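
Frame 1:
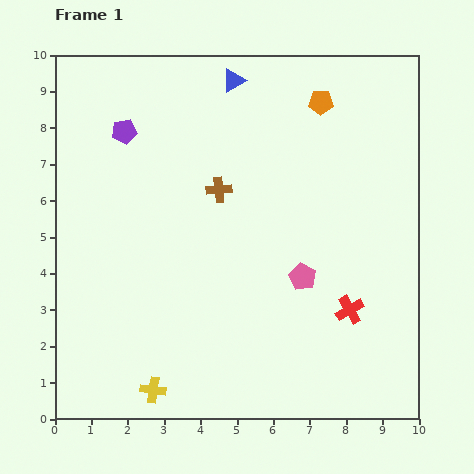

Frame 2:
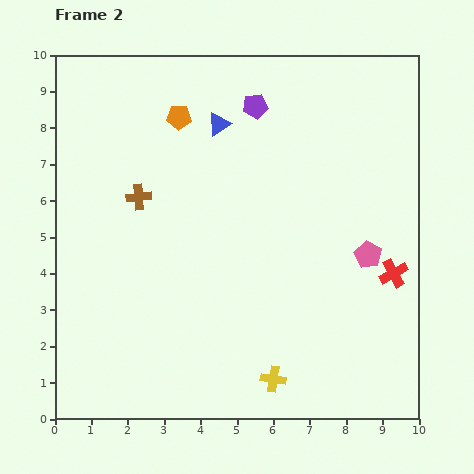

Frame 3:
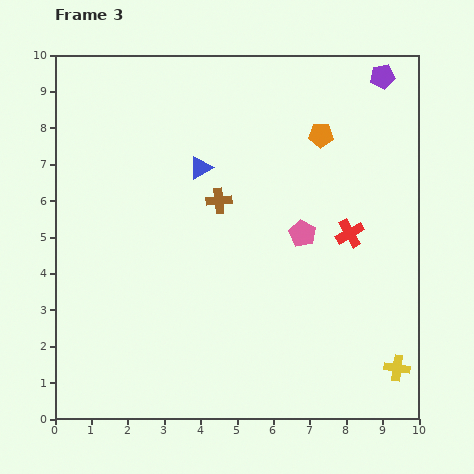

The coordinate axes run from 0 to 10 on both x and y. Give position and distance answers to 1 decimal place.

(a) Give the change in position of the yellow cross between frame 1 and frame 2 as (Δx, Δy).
(3.3, 0.3)

The yellow cross was at (2.7, 0.8) in frame 1 and (6.0, 1.1) in frame 2.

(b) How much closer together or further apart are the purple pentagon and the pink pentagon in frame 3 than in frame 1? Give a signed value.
-1.5

Distance in frame 1: 6.3. Distance in frame 3: 4.8.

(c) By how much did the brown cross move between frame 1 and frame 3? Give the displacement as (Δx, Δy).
(0.0, -0.3)

The brown cross was at (4.5, 6.3) in frame 1 and (4.5, 6.0) in frame 3.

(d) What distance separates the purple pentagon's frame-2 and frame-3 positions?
3.6

The purple pentagon moved from (5.5, 8.6) to (9.0, 9.4), a distance of √(3.5² + 0.8²) ≈ 3.6.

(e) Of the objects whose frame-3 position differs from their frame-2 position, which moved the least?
the blue triangle

(moved 1.3)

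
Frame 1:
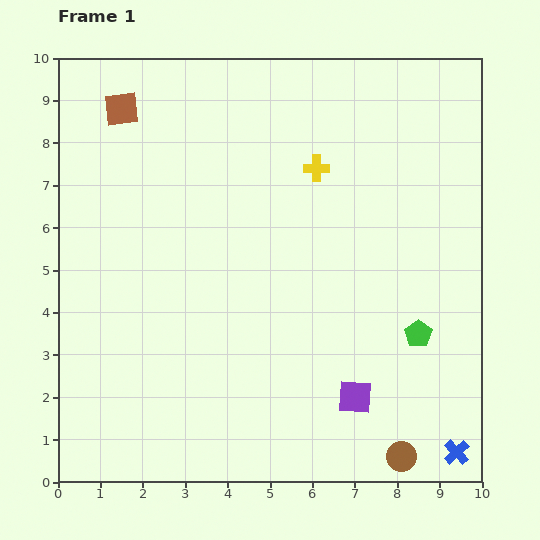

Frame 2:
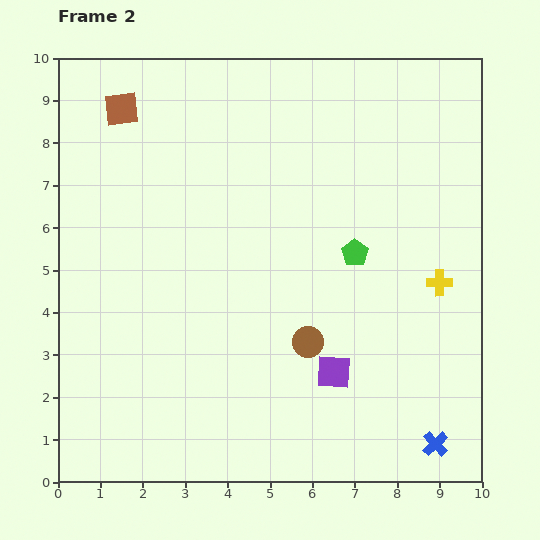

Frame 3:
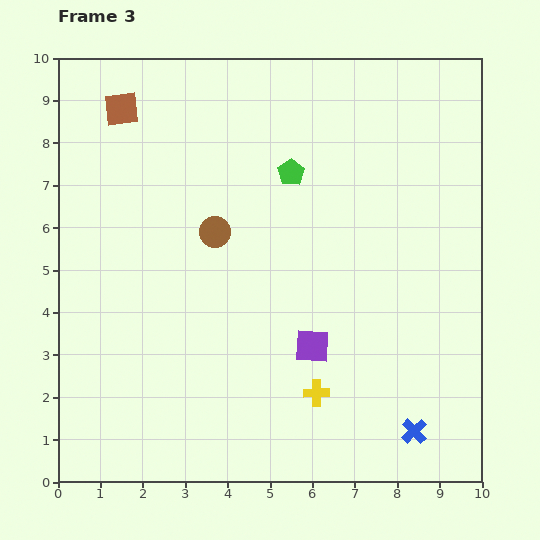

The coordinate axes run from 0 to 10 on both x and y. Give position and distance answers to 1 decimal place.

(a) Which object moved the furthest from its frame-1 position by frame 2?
the yellow cross

(moved 4.0; next 3.5)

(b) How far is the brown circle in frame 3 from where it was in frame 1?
6.9

The brown circle moved from (8.1, 0.6) to (3.7, 5.9), a distance of √(4.4² + 5.3²) ≈ 6.9.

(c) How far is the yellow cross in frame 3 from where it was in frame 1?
5.3

The yellow cross moved from (6.1, 7.4) to (6.1, 2.1), a distance of √(0.0² + 5.3²) ≈ 5.3.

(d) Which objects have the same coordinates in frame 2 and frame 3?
the brown square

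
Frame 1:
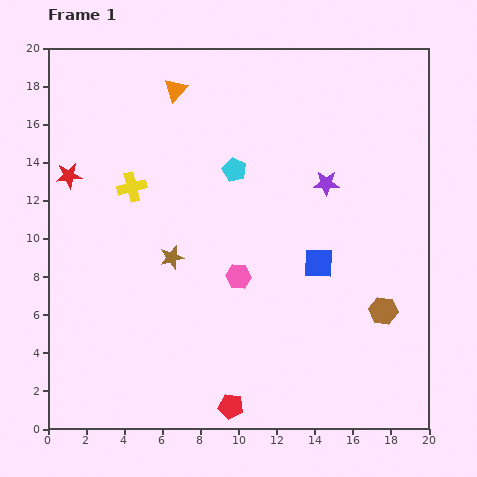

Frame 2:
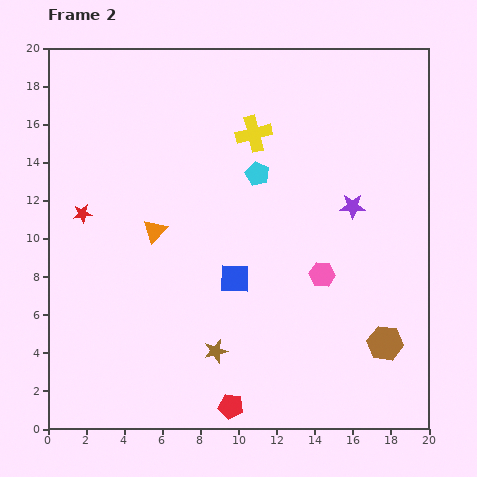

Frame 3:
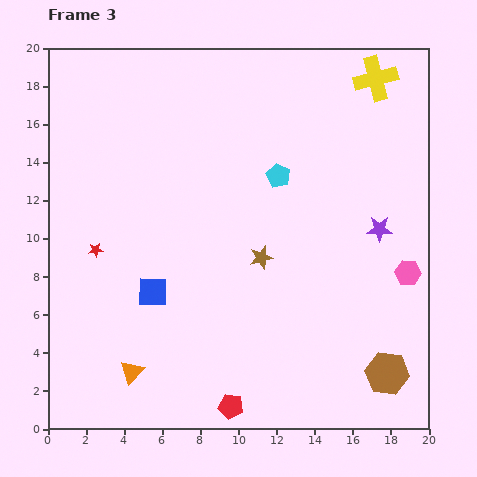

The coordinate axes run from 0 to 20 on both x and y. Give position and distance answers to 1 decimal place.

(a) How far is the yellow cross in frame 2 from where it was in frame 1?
7.0

The yellow cross moved from (4.4, 12.7) to (10.8, 15.5), a distance of √(6.4² + 2.8²) ≈ 7.0.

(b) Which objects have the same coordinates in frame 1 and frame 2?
the red pentagon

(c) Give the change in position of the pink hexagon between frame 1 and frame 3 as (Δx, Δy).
(8.9, 0.2)

The pink hexagon was at (10.0, 8.0) in frame 1 and (18.9, 8.2) in frame 3.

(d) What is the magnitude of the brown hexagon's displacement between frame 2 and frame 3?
1.6

The brown hexagon moved from (17.7, 4.5) to (17.8, 2.9), a distance of √(0.1² + 1.6²) ≈ 1.6.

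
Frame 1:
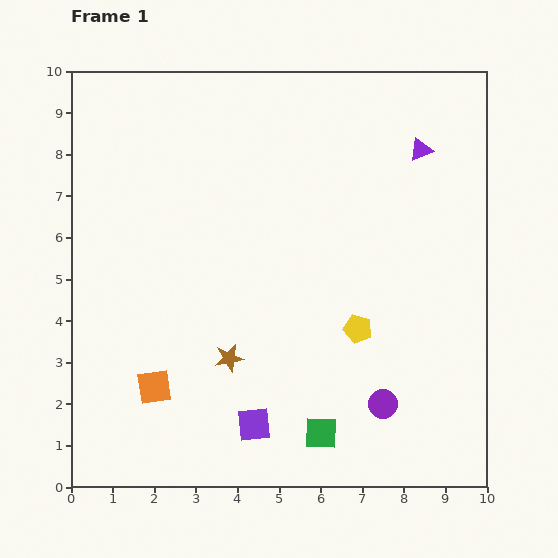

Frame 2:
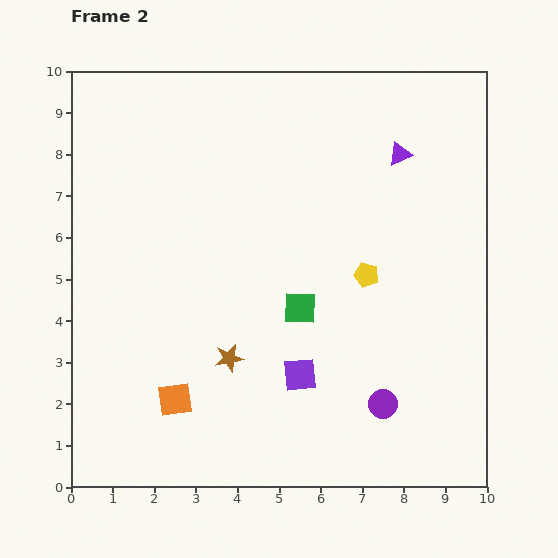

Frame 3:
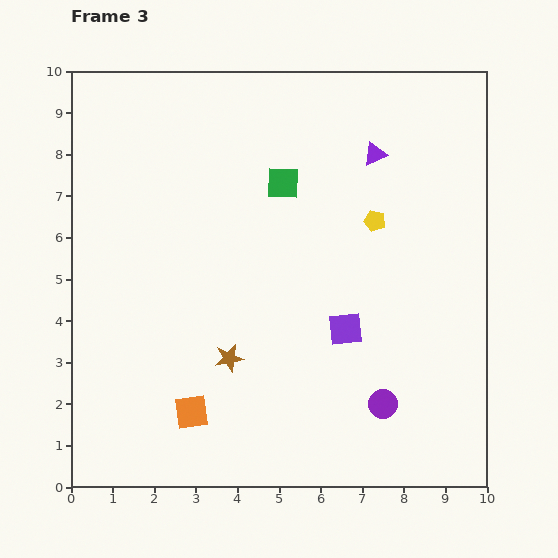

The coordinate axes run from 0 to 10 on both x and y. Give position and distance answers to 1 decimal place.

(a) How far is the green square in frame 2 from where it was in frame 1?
3.0

The green square moved from (6.0, 1.3) to (5.5, 4.3), a distance of √(0.5² + 3.0²) ≈ 3.0.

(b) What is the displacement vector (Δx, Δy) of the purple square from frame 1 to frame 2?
(1.1, 1.2)

The purple square was at (4.4, 1.5) in frame 1 and (5.5, 2.7) in frame 2.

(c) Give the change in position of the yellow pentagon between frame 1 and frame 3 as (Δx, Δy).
(0.4, 2.6)

The yellow pentagon was at (6.9, 3.8) in frame 1 and (7.3, 6.4) in frame 3.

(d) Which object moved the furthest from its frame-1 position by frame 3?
the green square

(moved 6.1; next 3.2)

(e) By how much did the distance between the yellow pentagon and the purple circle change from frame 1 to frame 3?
+2.5

Distance in frame 1: 1.9. Distance in frame 3: 4.4.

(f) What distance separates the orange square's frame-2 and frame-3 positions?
0.5

The orange square moved from (2.5, 2.1) to (2.9, 1.8), a distance of √(0.4² + 0.3²) ≈ 0.5.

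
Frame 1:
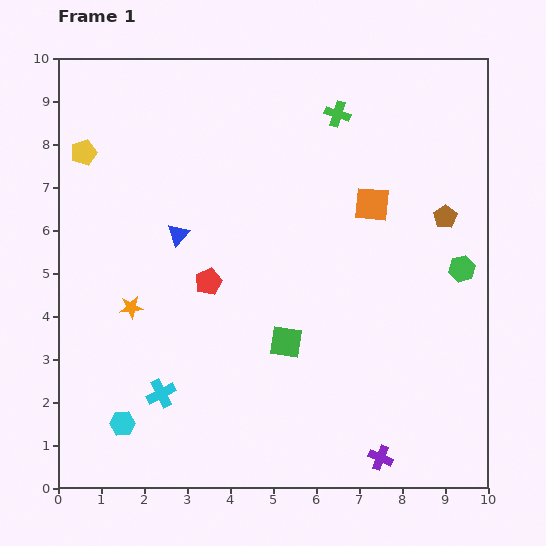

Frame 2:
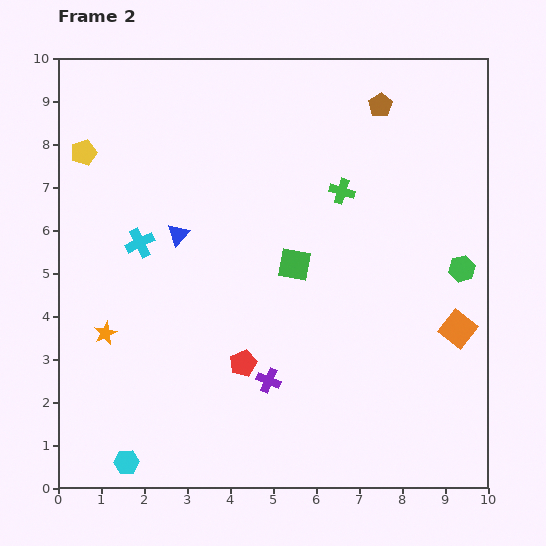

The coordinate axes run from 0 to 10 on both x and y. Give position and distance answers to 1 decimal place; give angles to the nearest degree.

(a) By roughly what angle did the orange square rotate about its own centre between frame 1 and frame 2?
34° clockwise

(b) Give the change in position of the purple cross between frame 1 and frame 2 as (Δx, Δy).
(-2.6, 1.8)

The purple cross was at (7.5, 0.7) in frame 1 and (4.9, 2.5) in frame 2.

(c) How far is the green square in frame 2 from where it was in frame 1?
1.8

The green square moved from (5.3, 3.4) to (5.5, 5.2), a distance of √(0.2² + 1.8²) ≈ 1.8.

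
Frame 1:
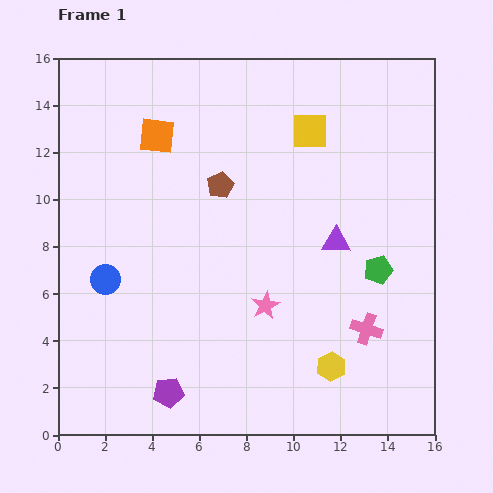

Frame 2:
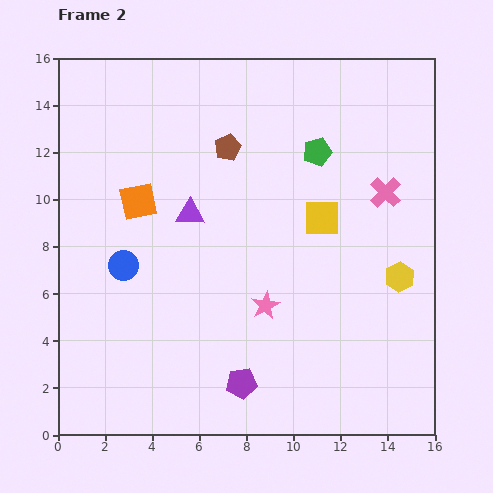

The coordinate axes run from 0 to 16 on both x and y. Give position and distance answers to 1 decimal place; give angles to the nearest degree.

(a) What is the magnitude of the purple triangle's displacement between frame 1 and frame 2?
6.3

The purple triangle moved from (11.8, 8.2) to (5.6, 9.4), a distance of √(6.2² + 1.2²) ≈ 6.3.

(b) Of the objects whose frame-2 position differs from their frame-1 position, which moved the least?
the blue circle

(moved 1.0)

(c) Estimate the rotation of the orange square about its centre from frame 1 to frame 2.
17° counter-clockwise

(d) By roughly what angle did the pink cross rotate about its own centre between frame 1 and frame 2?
27° clockwise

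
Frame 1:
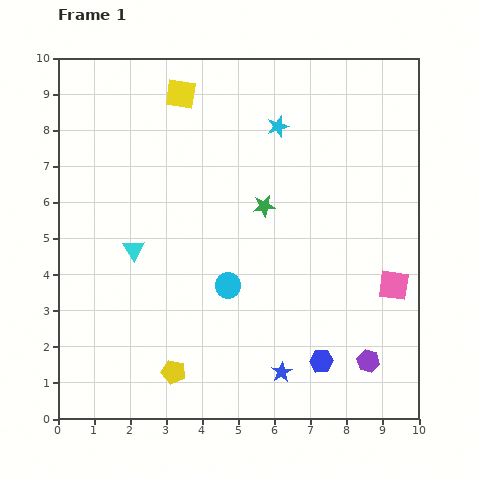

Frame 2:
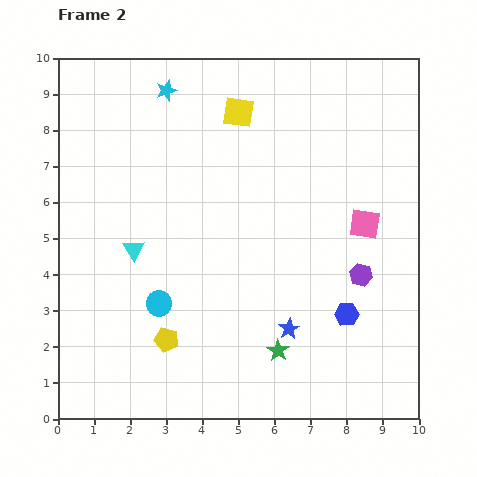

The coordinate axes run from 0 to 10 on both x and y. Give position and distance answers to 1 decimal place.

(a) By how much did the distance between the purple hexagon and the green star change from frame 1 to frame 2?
-2.1

Distance in frame 1: 5.2. Distance in frame 2: 3.1.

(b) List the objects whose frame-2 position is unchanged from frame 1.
the cyan triangle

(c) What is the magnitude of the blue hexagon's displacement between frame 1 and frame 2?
1.5

The blue hexagon moved from (7.3, 1.6) to (8.0, 2.9), a distance of √(0.7² + 1.3²) ≈ 1.5.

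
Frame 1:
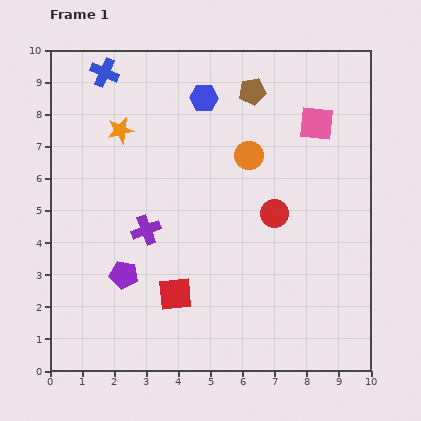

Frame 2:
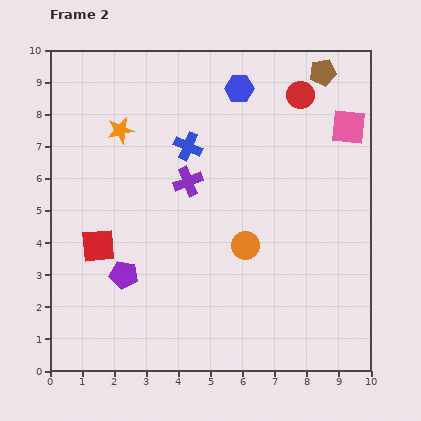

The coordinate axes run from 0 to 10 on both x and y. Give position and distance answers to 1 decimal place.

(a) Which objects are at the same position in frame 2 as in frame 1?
the orange star, the purple pentagon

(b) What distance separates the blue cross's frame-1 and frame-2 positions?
3.5

The blue cross moved from (1.7, 9.3) to (4.3, 7.0), a distance of √(2.6² + 2.3²) ≈ 3.5.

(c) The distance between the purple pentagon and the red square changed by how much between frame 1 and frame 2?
-0.5

Distance in frame 1: 1.7. Distance in frame 2: 1.2.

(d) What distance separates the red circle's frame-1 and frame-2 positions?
3.8

The red circle moved from (7.0, 4.9) to (7.8, 8.6), a distance of √(0.8² + 3.7²) ≈ 3.8.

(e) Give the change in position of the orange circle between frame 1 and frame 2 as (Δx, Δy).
(-0.1, -2.8)

The orange circle was at (6.2, 6.7) in frame 1 and (6.1, 3.9) in frame 2.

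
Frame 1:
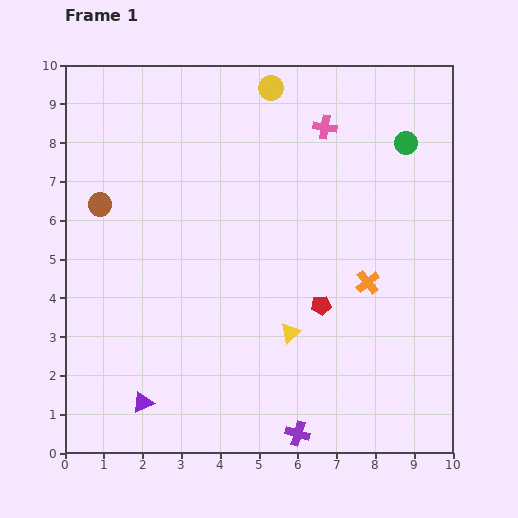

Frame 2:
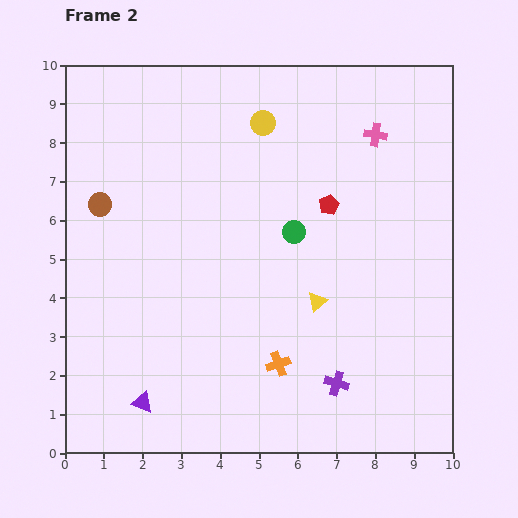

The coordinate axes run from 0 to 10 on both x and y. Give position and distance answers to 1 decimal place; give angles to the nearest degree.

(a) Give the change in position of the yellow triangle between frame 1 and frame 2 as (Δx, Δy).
(0.7, 0.8)

The yellow triangle was at (5.8, 3.1) in frame 1 and (6.5, 3.9) in frame 2.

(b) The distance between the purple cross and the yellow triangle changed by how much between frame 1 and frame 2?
-0.4

Distance in frame 1: 2.6. Distance in frame 2: 2.2.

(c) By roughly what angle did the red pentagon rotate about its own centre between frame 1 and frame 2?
20° counter-clockwise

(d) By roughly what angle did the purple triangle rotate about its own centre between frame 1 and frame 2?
45° clockwise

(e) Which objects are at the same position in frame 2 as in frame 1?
the brown circle, the purple triangle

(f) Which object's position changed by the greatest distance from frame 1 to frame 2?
the green circle

(moved 3.7; next 3.1)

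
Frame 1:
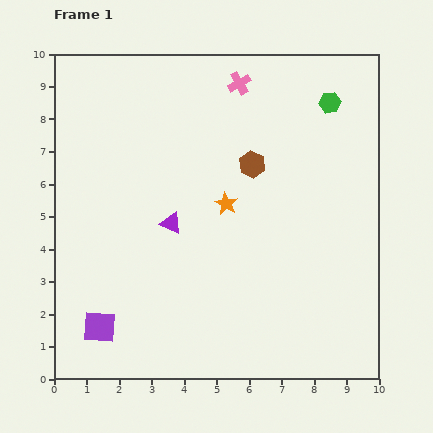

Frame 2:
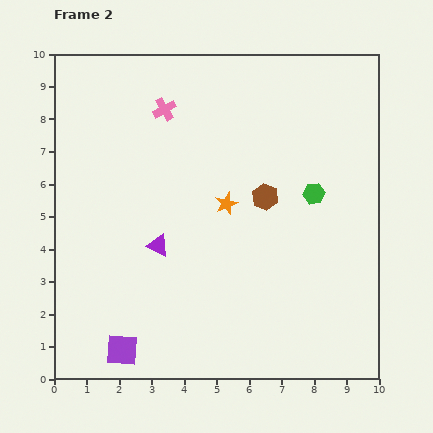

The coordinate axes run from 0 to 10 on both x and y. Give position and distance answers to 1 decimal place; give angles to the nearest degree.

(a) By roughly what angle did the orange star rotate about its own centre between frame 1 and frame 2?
20° clockwise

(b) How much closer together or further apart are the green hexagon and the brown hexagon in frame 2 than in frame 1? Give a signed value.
-1.6

Distance in frame 1: 3.1. Distance in frame 2: 1.5.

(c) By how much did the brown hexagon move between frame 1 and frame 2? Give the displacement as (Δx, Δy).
(0.4, -1.0)

The brown hexagon was at (6.1, 6.6) in frame 1 and (6.5, 5.6) in frame 2.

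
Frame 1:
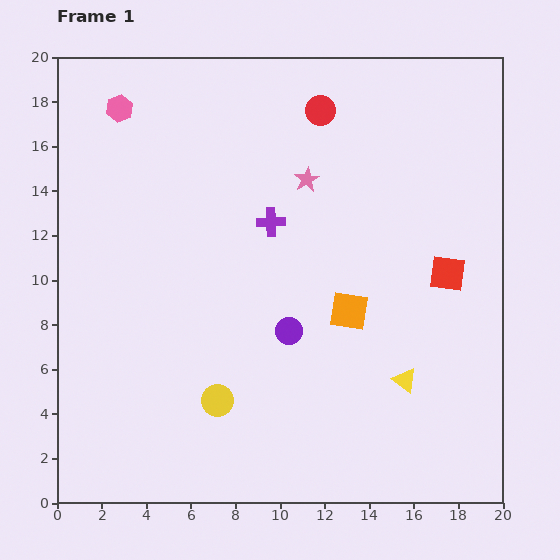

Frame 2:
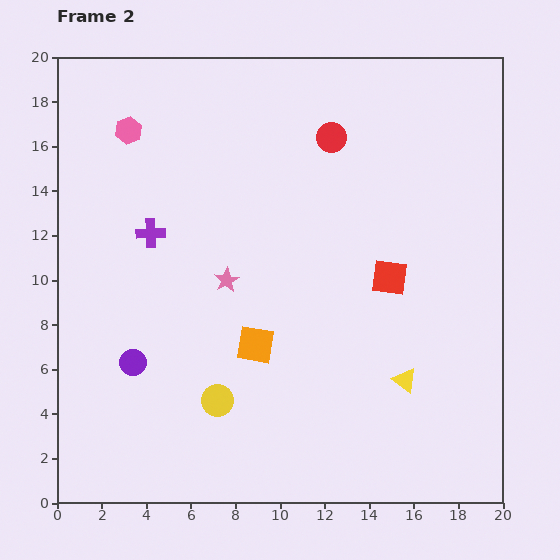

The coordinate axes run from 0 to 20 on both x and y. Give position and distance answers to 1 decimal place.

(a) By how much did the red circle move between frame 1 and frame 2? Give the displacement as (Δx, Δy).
(0.5, -1.2)

The red circle was at (11.8, 17.6) in frame 1 and (12.3, 16.4) in frame 2.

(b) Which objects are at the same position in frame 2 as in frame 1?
the yellow circle, the yellow triangle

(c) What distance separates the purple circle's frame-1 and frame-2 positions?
7.1

The purple circle moved from (10.4, 7.7) to (3.4, 6.3), a distance of √(7.0² + 1.4²) ≈ 7.1.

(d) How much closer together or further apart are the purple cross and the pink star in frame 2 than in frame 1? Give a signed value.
+1.5

Distance in frame 1: 2.5. Distance in frame 2: 4.0.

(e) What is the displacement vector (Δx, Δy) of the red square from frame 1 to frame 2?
(-2.6, -0.2)

The red square was at (17.5, 10.3) in frame 1 and (14.9, 10.1) in frame 2.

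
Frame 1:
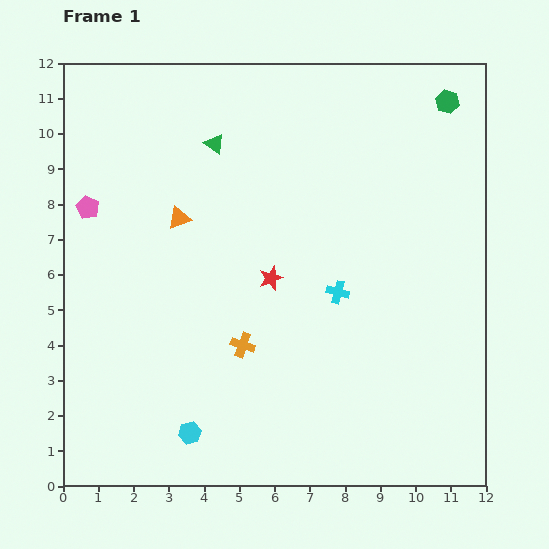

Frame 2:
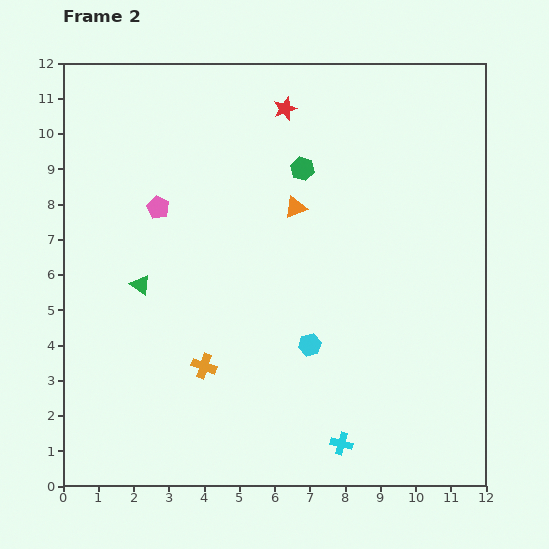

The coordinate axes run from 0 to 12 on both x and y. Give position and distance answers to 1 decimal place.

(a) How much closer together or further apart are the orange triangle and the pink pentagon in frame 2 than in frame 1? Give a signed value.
+1.3

Distance in frame 1: 2.6. Distance in frame 2: 3.9.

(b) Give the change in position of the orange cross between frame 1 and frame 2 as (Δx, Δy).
(-1.1, -0.6)

The orange cross was at (5.1, 4.0) in frame 1 and (4.0, 3.4) in frame 2.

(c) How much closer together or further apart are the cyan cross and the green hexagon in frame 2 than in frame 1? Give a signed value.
+1.7

Distance in frame 1: 6.2. Distance in frame 2: 7.9.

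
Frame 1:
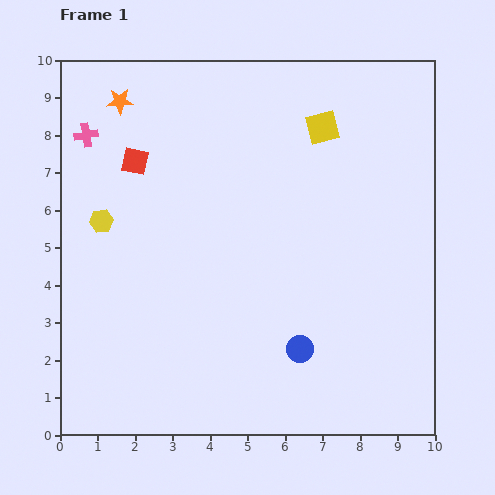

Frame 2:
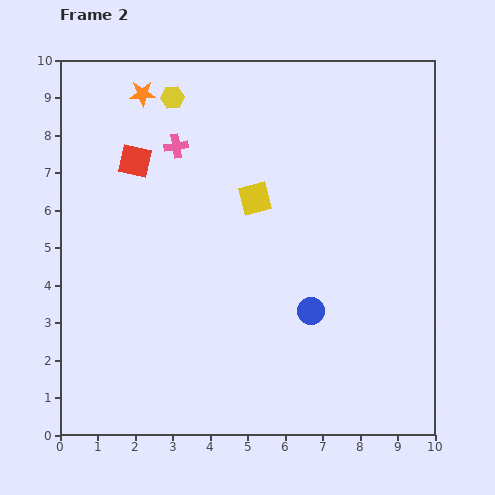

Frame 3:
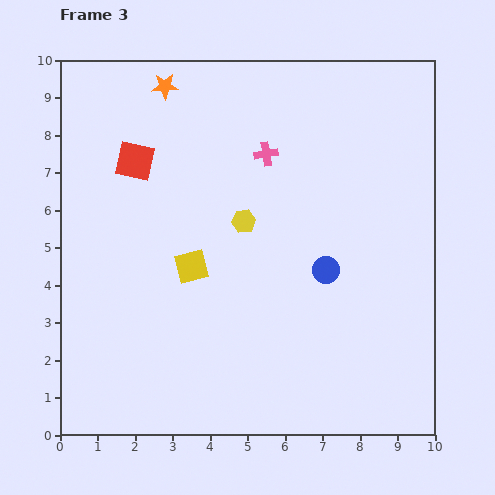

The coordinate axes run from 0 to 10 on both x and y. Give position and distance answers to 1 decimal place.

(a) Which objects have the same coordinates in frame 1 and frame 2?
the red square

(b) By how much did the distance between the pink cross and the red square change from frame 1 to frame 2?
-0.3

Distance in frame 1: 1.5. Distance in frame 2: 1.2.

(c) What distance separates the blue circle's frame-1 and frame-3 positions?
2.2

The blue circle moved from (6.4, 2.3) to (7.1, 4.4), a distance of √(0.7² + 2.1²) ≈ 2.2.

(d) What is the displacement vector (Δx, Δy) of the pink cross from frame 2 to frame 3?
(2.4, -0.2)

The pink cross was at (3.1, 7.7) in frame 2 and (5.5, 7.5) in frame 3.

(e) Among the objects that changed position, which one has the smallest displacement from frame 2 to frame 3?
the orange star

(moved 0.6)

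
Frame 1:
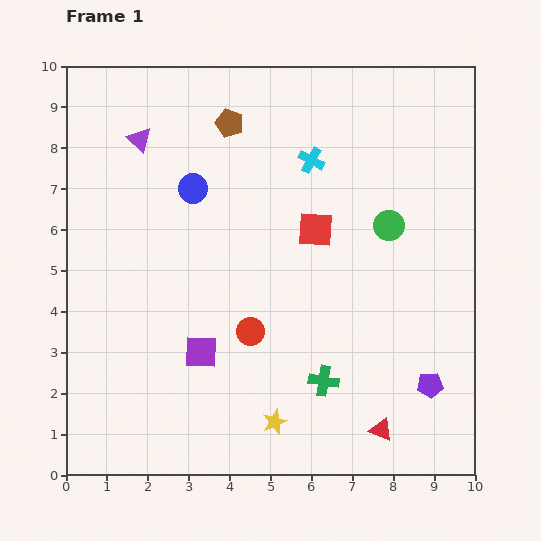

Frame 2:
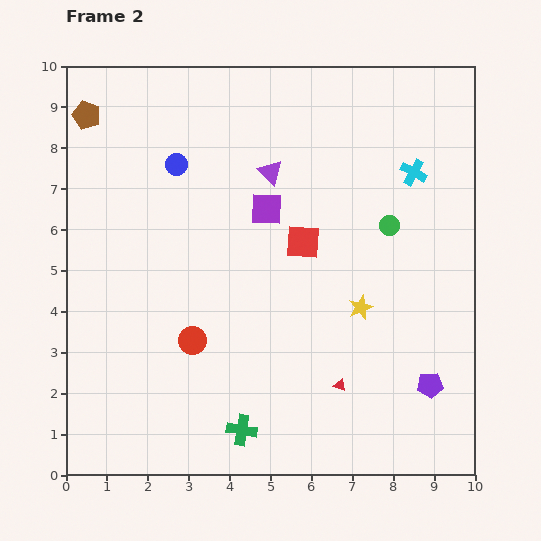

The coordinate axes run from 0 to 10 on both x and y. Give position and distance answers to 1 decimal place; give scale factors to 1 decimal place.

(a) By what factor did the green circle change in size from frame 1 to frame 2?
0.7×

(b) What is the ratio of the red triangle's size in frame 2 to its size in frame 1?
0.6×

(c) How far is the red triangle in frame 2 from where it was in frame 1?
1.5

The red triangle moved from (7.7, 1.1) to (6.7, 2.2), a distance of √(1.0² + 1.1²) ≈ 1.5.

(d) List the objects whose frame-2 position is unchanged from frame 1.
the purple pentagon, the green circle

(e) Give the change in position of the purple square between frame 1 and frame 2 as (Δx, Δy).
(1.6, 3.5)

The purple square was at (3.3, 3.0) in frame 1 and (4.9, 6.5) in frame 2.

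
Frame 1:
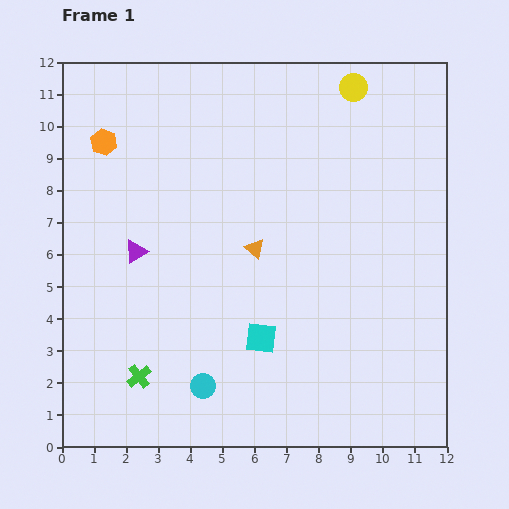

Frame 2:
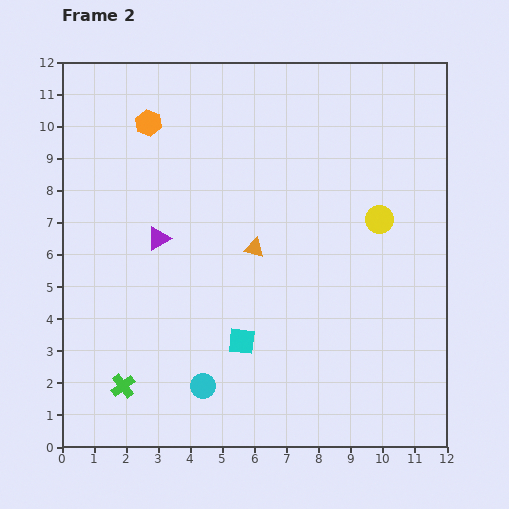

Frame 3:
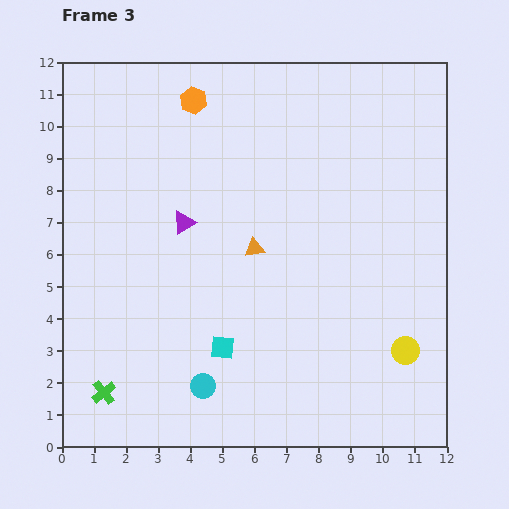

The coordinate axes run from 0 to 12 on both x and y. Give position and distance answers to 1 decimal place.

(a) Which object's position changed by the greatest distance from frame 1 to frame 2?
the yellow circle

(moved 4.2; next 1.5)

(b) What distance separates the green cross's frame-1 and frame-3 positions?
1.2

The green cross moved from (2.4, 2.2) to (1.3, 1.7), a distance of √(1.1² + 0.5²) ≈ 1.2.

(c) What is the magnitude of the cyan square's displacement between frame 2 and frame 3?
0.6

The cyan square moved from (5.6, 3.3) to (5.0, 3.1), a distance of √(0.6² + 0.2²) ≈ 0.6.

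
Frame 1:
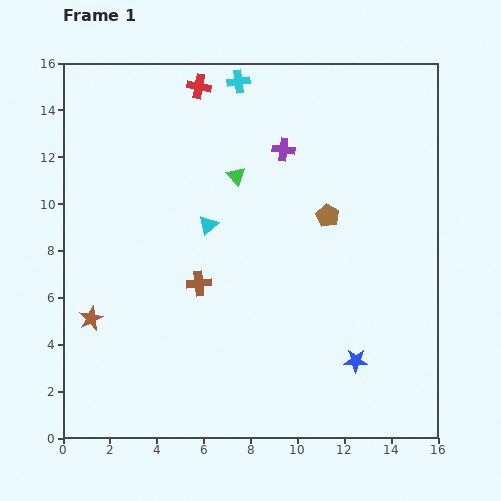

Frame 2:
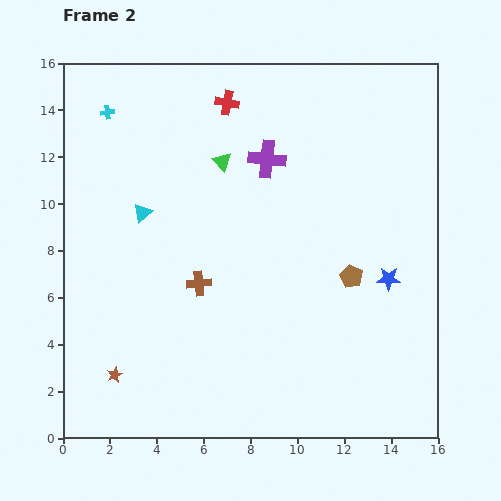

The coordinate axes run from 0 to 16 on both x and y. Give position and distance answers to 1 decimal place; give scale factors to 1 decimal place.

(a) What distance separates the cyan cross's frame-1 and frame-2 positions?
5.7

The cyan cross moved from (7.5, 15.2) to (1.9, 13.9), a distance of √(5.6² + 1.3²) ≈ 5.7.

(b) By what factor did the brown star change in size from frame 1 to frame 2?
0.6×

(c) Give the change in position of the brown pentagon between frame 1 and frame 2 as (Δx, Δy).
(1.0, -2.6)

The brown pentagon was at (11.3, 9.5) in frame 1 and (12.3, 6.9) in frame 2.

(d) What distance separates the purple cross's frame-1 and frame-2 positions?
0.8

The purple cross moved from (9.4, 12.3) to (8.7, 11.9), a distance of √(0.7² + 0.4²) ≈ 0.8.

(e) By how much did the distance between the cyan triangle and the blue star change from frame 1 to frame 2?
+2.3

Distance in frame 1: 8.6. Distance in frame 2: 10.9.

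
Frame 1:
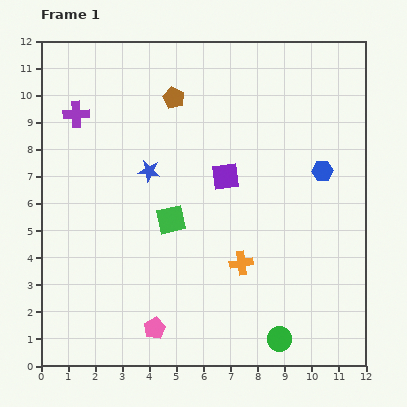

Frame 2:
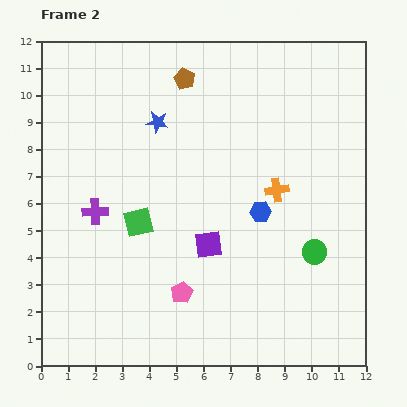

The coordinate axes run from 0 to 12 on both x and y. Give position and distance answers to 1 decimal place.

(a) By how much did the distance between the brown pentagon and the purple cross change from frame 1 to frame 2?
+2.3

Distance in frame 1: 3.6. Distance in frame 2: 5.9.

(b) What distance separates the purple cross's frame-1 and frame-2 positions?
3.7

The purple cross moved from (1.3, 9.3) to (2.0, 5.7), a distance of √(0.7² + 3.6²) ≈ 3.7.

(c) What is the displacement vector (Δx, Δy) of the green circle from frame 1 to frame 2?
(1.3, 3.2)

The green circle was at (8.8, 1.0) in frame 1 and (10.1, 4.2) in frame 2.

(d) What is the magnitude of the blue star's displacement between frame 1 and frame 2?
1.8

The blue star moved from (4.0, 7.2) to (4.3, 9.0), a distance of √(0.3² + 1.8²) ≈ 1.8.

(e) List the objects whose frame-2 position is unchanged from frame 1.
none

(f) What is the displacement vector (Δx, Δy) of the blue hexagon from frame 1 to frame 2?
(-2.3, -1.5)

The blue hexagon was at (10.4, 7.2) in frame 1 and (8.1, 5.7) in frame 2.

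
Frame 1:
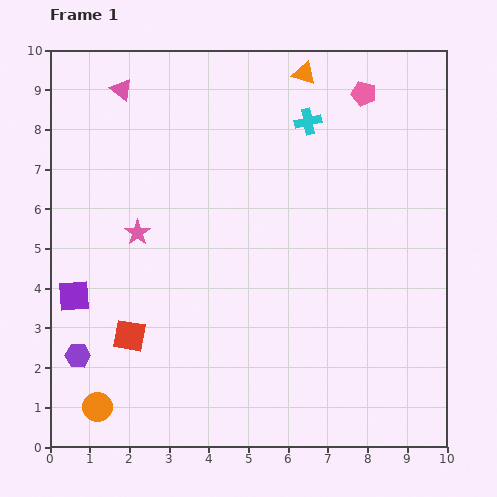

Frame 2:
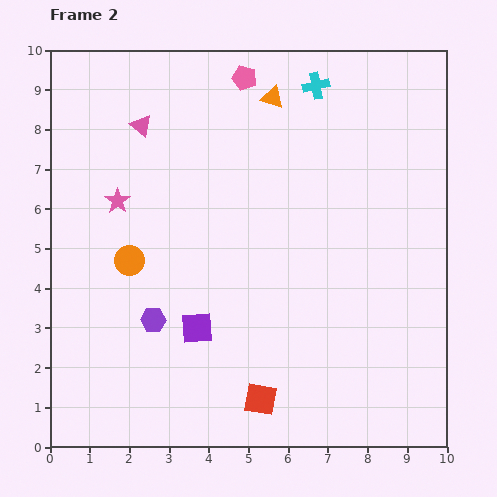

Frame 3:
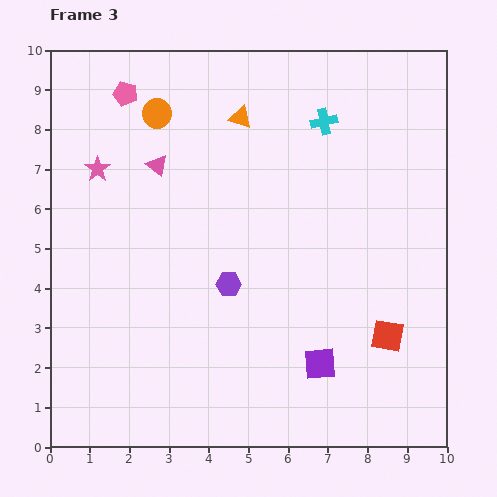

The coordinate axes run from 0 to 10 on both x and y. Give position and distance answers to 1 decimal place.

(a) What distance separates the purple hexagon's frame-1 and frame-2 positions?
2.1

The purple hexagon moved from (0.7, 2.3) to (2.6, 3.2), a distance of √(1.9² + 0.9²) ≈ 2.1.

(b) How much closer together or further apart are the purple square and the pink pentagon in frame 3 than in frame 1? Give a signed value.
-0.5

Distance in frame 1: 8.9. Distance in frame 3: 8.4.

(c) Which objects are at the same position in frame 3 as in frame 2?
none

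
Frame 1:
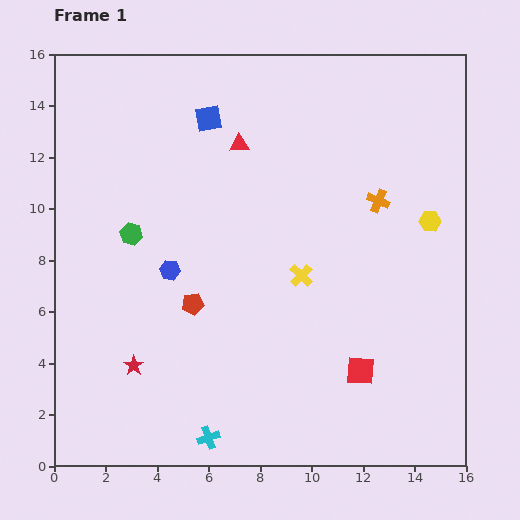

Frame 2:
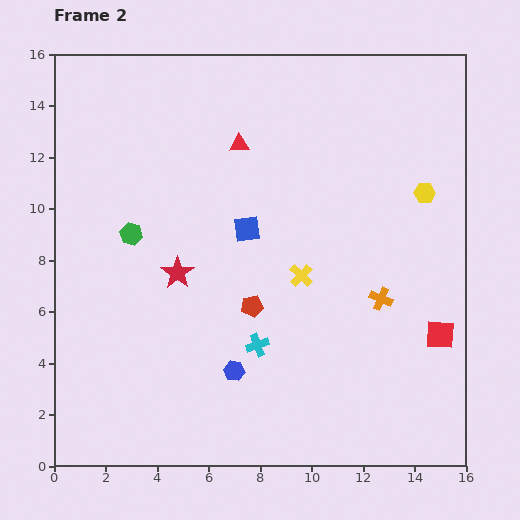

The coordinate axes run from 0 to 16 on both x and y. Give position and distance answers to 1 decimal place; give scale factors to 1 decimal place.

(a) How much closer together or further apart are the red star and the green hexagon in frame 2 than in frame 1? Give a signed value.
-2.8

Distance in frame 1: 5.1. Distance in frame 2: 2.3.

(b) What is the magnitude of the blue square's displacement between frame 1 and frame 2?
4.6

The blue square moved from (6.0, 13.5) to (7.5, 9.2), a distance of √(1.5² + 4.3²) ≈ 4.6.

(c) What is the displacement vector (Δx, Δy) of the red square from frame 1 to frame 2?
(3.1, 1.4)

The red square was at (11.9, 3.7) in frame 1 and (15.0, 5.1) in frame 2.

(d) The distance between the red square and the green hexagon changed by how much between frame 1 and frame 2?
+2.2

Distance in frame 1: 10.4. Distance in frame 2: 12.6.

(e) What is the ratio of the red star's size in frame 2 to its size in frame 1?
1.6×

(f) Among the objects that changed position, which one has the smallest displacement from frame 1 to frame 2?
the yellow hexagon

(moved 1.1)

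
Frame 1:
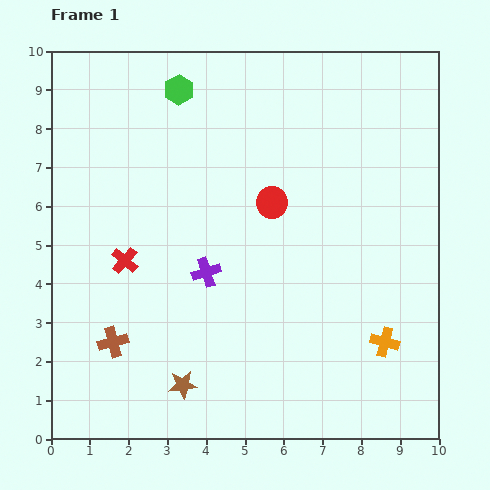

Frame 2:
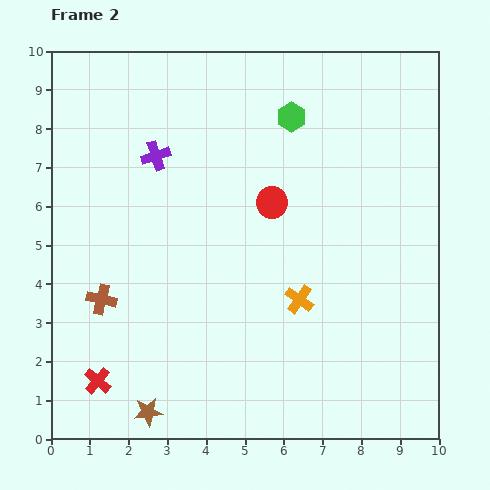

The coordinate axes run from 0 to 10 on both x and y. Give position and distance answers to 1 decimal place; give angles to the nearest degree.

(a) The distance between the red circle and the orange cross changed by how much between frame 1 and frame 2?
-2.0

Distance in frame 1: 4.6. Distance in frame 2: 2.6.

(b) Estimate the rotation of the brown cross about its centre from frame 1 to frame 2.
29° clockwise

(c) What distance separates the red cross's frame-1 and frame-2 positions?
3.2

The red cross moved from (1.9, 4.6) to (1.2, 1.5), a distance of √(0.7² + 3.1²) ≈ 3.2.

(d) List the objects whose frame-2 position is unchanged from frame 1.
the red circle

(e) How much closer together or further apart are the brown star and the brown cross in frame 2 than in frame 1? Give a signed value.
+1.0

Distance in frame 1: 2.1. Distance in frame 2: 3.1.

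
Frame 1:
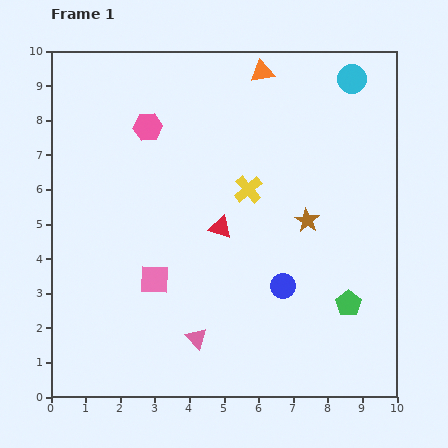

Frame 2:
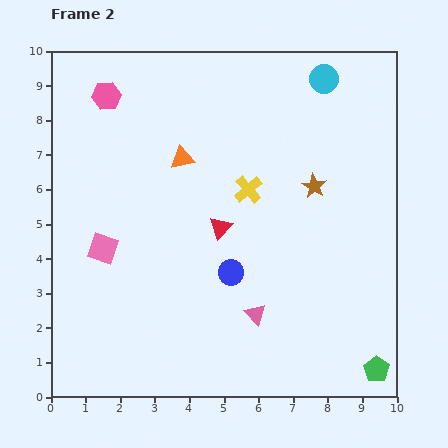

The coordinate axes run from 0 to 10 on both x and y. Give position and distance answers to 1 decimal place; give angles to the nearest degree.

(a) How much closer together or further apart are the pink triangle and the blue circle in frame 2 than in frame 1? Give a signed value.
-1.5

Distance in frame 1: 2.9. Distance in frame 2: 1.4.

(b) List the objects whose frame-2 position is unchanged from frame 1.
the yellow cross, the red triangle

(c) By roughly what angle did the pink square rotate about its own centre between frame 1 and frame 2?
17° clockwise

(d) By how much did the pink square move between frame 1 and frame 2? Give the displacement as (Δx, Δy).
(-1.5, 0.9)

The pink square was at (3.0, 3.4) in frame 1 and (1.5, 4.3) in frame 2.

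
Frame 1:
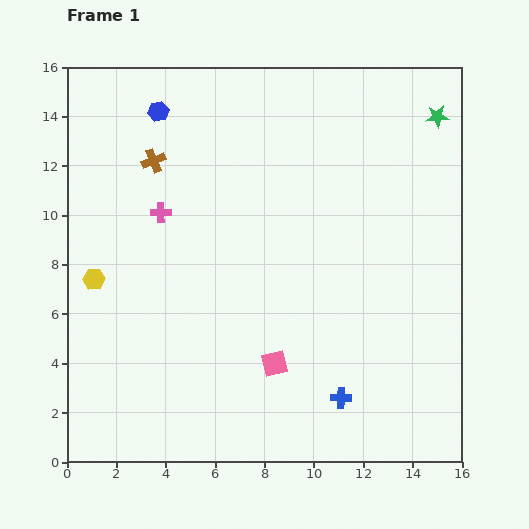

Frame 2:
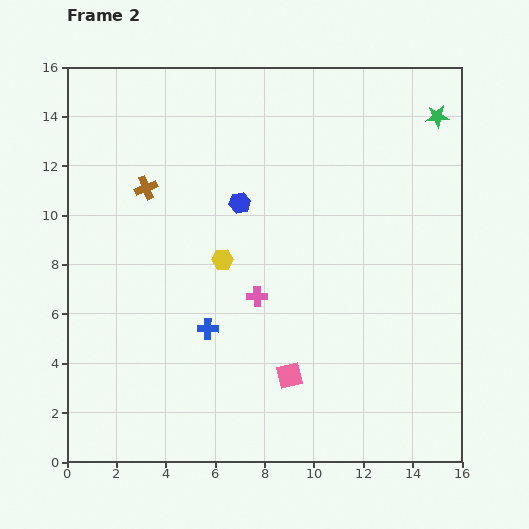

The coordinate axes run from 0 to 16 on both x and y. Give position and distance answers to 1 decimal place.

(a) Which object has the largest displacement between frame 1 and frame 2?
the blue cross

(moved 6.1; next 5.3)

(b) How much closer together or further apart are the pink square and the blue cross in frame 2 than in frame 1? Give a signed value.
+0.8

Distance in frame 1: 3.0. Distance in frame 2: 3.8.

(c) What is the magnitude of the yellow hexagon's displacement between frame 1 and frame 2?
5.3

The yellow hexagon moved from (1.1, 7.4) to (6.3, 8.2), a distance of √(5.2² + 0.8²) ≈ 5.3.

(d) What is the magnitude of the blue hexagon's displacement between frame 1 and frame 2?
5.0

The blue hexagon moved from (3.7, 14.2) to (7.0, 10.5), a distance of √(3.3² + 3.7²) ≈ 5.0.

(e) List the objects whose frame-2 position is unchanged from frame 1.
the green star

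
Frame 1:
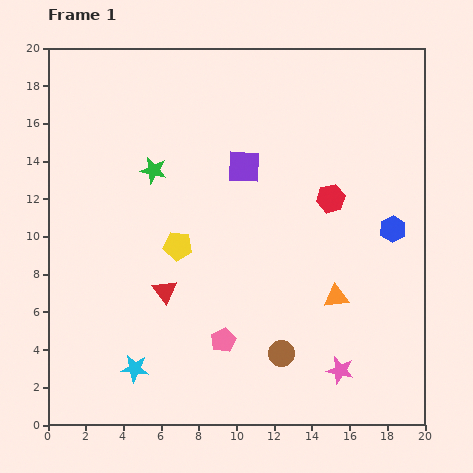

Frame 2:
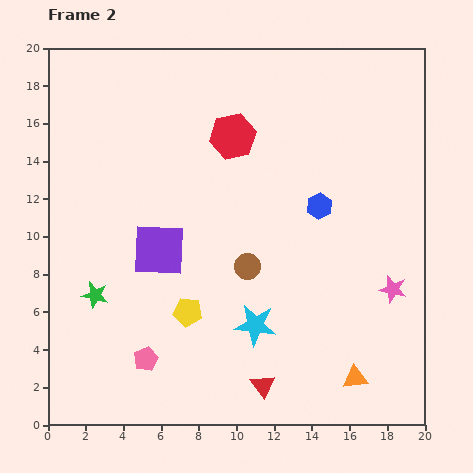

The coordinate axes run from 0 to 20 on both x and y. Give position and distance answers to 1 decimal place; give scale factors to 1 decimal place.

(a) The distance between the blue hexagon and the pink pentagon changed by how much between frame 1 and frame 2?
+1.5

Distance in frame 1: 10.8. Distance in frame 2: 12.3.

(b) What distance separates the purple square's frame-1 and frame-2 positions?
6.3

The purple square moved from (10.4, 13.7) to (5.9, 9.3), a distance of √(4.5² + 4.4²) ≈ 6.3.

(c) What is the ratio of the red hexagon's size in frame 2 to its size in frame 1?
1.6×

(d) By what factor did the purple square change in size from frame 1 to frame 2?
1.6×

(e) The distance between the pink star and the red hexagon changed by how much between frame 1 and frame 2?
+2.6

Distance in frame 1: 9.1. Distance in frame 2: 11.7.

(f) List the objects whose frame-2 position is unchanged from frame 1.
none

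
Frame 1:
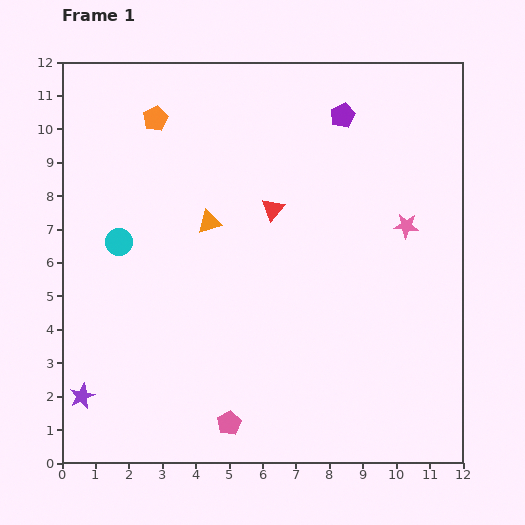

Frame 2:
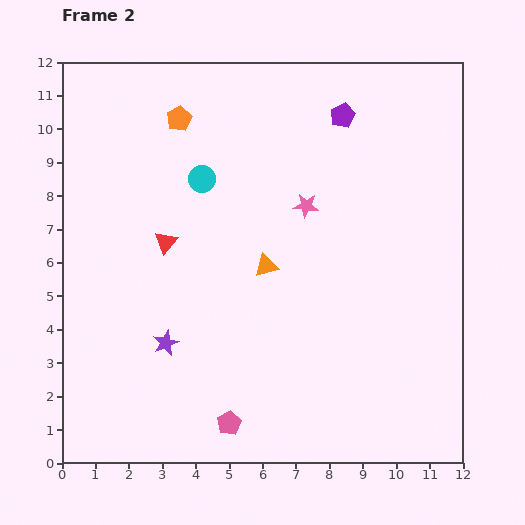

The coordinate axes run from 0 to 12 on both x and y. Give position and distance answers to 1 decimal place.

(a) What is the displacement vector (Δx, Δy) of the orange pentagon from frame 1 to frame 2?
(0.7, 0.0)

The orange pentagon was at (2.8, 10.3) in frame 1 and (3.5, 10.3) in frame 2.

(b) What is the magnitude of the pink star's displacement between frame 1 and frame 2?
3.1

The pink star moved from (10.3, 7.1) to (7.3, 7.7), a distance of √(3.0² + 0.6²) ≈ 3.1.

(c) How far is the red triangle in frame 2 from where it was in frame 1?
3.4

The red triangle moved from (6.3, 7.6) to (3.1, 6.6), a distance of √(3.2² + 1.0²) ≈ 3.4.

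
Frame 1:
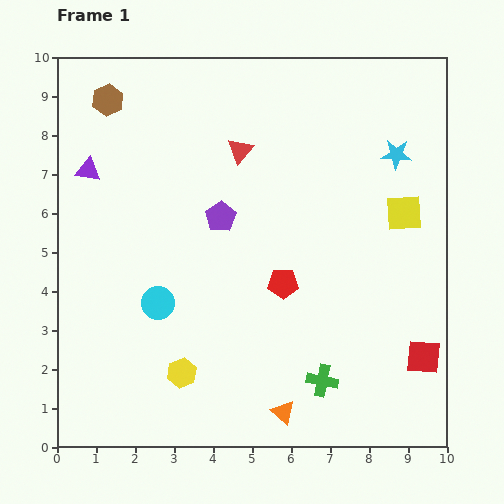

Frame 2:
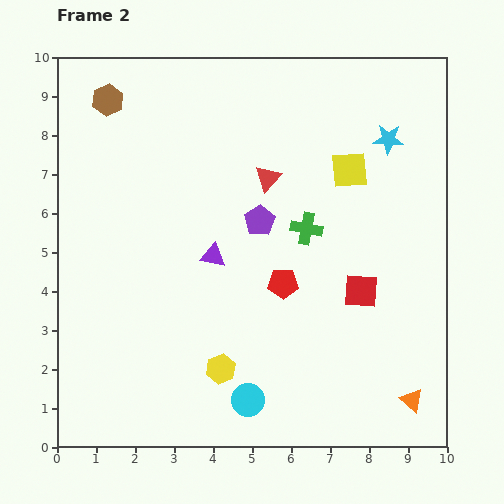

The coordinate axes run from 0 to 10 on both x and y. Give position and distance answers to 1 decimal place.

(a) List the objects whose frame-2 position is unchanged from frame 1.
the red pentagon, the brown hexagon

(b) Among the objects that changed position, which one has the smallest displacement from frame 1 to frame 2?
the cyan star

(moved 0.4)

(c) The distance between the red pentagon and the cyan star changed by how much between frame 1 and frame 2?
+0.2

Distance in frame 1: 4.4. Distance in frame 2: 4.6.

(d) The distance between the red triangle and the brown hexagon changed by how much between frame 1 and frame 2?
+1.0

Distance in frame 1: 3.6. Distance in frame 2: 4.6.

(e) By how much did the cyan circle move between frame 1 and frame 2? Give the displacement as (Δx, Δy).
(2.3, -2.5)

The cyan circle was at (2.6, 3.7) in frame 1 and (4.9, 1.2) in frame 2.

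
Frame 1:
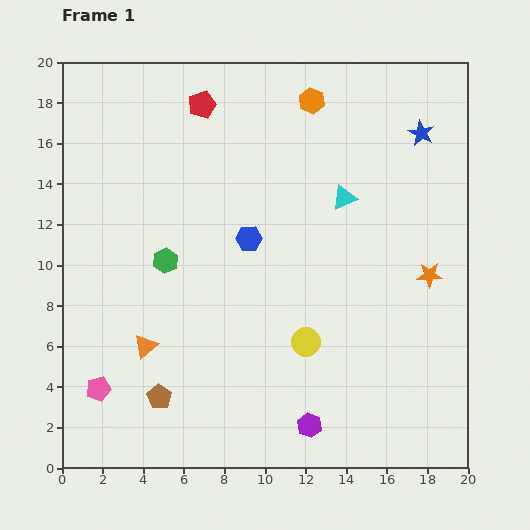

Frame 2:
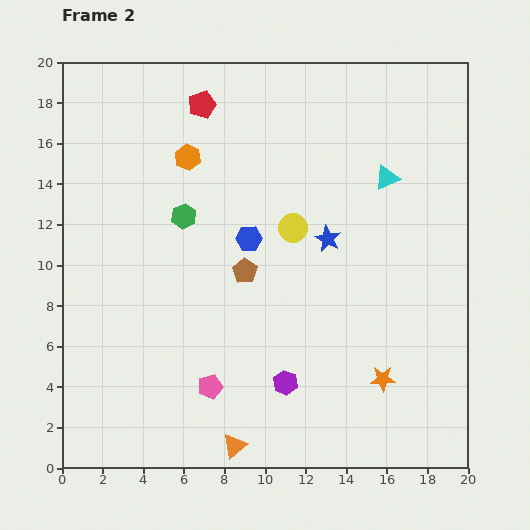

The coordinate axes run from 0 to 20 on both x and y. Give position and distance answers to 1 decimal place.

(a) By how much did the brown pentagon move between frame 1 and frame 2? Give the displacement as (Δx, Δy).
(4.2, 6.2)

The brown pentagon was at (4.8, 3.5) in frame 1 and (9.0, 9.7) in frame 2.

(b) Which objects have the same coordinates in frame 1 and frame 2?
the blue hexagon, the red pentagon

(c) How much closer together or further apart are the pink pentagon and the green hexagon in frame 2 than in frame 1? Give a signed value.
+1.4

Distance in frame 1: 7.1. Distance in frame 2: 8.5.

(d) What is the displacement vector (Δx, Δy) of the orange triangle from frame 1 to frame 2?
(4.4, -4.9)

The orange triangle was at (4.1, 6.0) in frame 1 and (8.5, 1.1) in frame 2.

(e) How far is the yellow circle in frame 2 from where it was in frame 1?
5.6

The yellow circle moved from (12.0, 6.2) to (11.4, 11.8), a distance of √(0.6² + 5.6²) ≈ 5.6.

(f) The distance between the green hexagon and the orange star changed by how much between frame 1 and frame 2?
-0.3

Distance in frame 1: 13.0. Distance in frame 2: 12.7.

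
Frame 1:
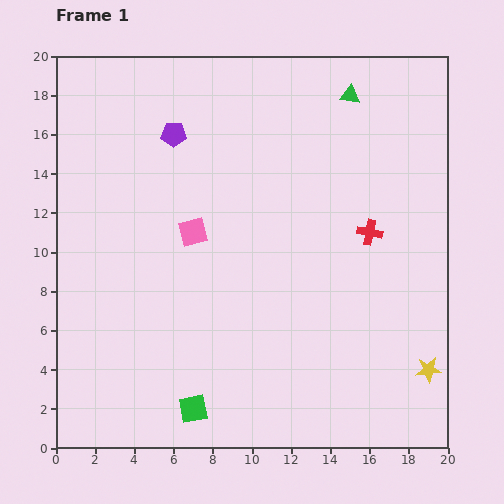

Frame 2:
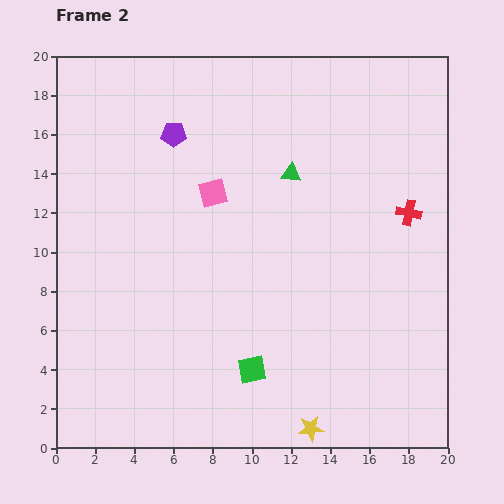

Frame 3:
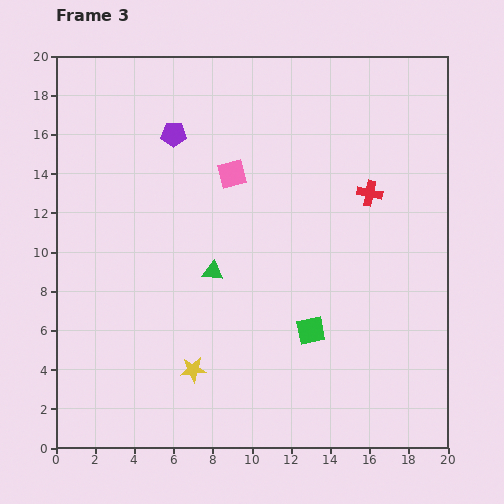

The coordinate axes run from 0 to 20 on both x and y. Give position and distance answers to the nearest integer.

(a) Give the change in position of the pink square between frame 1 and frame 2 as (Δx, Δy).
(1, 2)

The pink square was at (7, 11) in frame 1 and (8, 13) in frame 2.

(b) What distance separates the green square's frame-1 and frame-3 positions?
7

The green square moved from (7, 2) to (13, 6), a distance of √(6² + 4²) ≈ 7.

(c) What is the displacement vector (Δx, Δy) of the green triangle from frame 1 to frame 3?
(-7, -9)

The green triangle was at (15, 18) in frame 1 and (8, 9) in frame 3.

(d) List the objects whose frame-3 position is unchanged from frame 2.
the purple pentagon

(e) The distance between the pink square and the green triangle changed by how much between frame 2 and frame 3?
+1

Distance in frame 2: 4. Distance in frame 3: 5.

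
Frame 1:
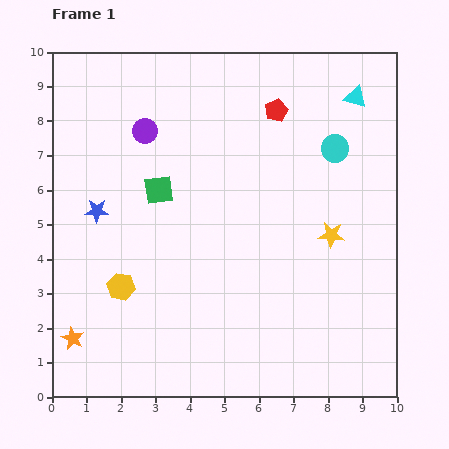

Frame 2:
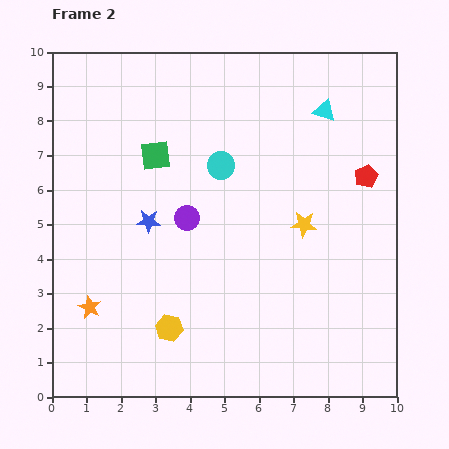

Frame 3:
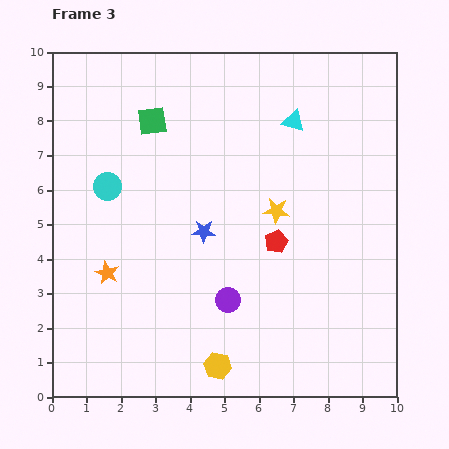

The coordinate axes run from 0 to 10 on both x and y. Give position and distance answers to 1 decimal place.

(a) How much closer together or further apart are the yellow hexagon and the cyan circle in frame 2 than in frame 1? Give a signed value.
-2.5

Distance in frame 1: 7.4. Distance in frame 2: 4.9.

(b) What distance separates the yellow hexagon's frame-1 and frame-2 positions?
1.8

The yellow hexagon moved from (2.0, 3.2) to (3.4, 2.0), a distance of √(1.4² + 1.2²) ≈ 1.8.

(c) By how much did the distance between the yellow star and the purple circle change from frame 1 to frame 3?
-3.2

Distance in frame 1: 6.2. Distance in frame 3: 3.0.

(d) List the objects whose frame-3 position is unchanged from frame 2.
none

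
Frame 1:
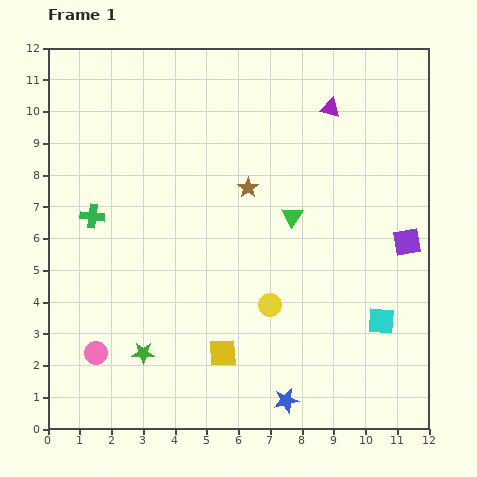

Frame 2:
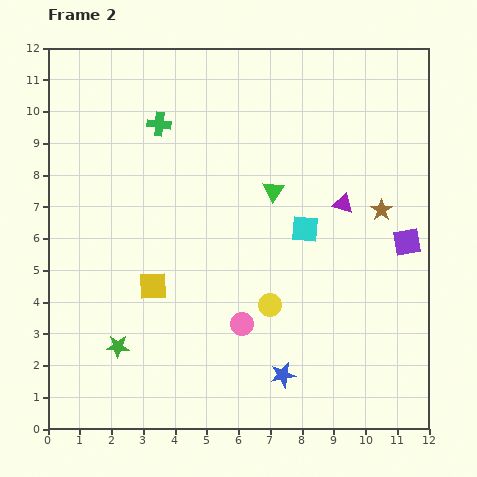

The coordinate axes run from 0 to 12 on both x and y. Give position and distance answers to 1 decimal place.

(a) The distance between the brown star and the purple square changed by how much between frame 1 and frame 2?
-4.0

Distance in frame 1: 5.3. Distance in frame 2: 1.3.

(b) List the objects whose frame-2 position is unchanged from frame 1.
the purple square, the yellow circle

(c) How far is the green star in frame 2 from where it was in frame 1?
0.8

The green star moved from (3.0, 2.4) to (2.2, 2.6), a distance of √(0.8² + 0.2²) ≈ 0.8.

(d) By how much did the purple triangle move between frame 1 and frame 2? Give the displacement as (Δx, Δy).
(0.4, -3.0)

The purple triangle was at (8.9, 10.1) in frame 1 and (9.3, 7.1) in frame 2.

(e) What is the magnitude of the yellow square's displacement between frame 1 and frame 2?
3.0

The yellow square moved from (5.5, 2.4) to (3.3, 4.5), a distance of √(2.2² + 2.1²) ≈ 3.0.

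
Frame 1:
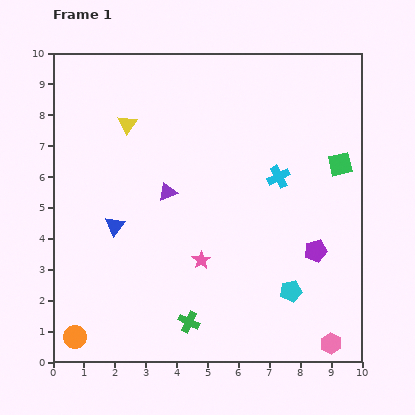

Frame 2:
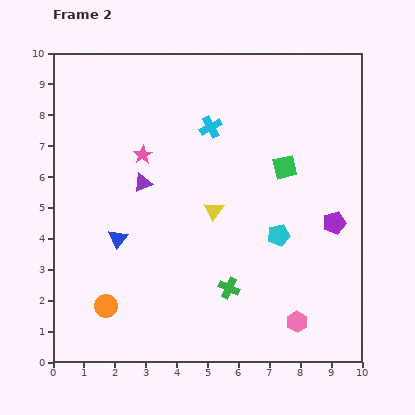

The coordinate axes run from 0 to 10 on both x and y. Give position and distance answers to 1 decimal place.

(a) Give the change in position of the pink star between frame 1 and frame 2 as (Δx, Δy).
(-1.9, 3.4)

The pink star was at (4.8, 3.3) in frame 1 and (2.9, 6.7) in frame 2.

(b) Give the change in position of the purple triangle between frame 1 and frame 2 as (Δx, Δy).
(-0.8, 0.3)

The purple triangle was at (3.7, 5.5) in frame 1 and (2.9, 5.8) in frame 2.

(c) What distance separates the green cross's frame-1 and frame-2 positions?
1.7

The green cross moved from (4.4, 1.3) to (5.7, 2.4), a distance of √(1.3² + 1.1²) ≈ 1.7.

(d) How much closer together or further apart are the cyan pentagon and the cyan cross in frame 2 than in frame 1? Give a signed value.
+0.4

Distance in frame 1: 3.7. Distance in frame 2: 4.1.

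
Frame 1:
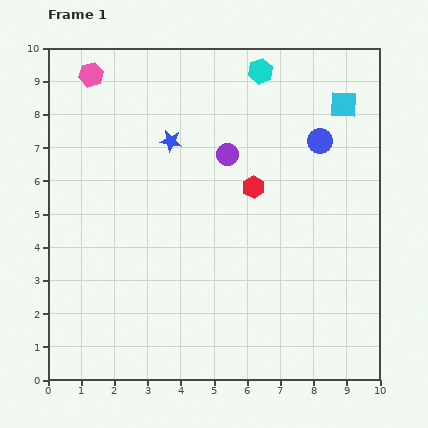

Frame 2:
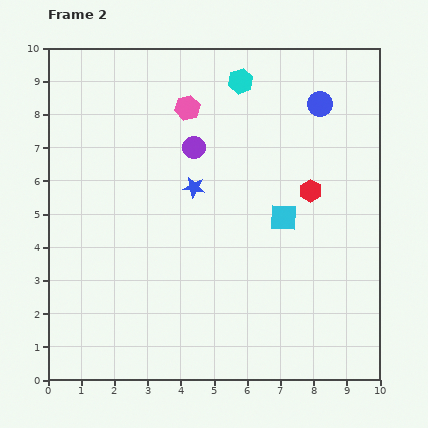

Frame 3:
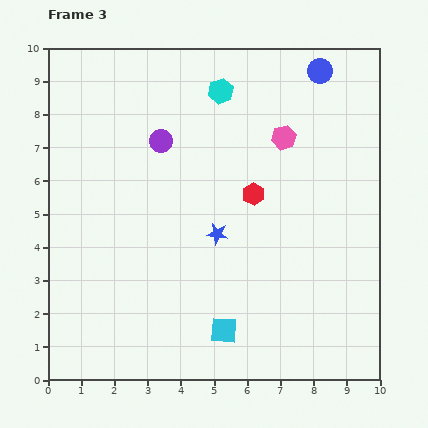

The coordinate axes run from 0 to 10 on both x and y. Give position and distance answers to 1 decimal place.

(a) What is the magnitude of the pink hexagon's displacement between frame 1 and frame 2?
3.1

The pink hexagon moved from (1.3, 9.2) to (4.2, 8.2), a distance of √(2.9² + 1.0²) ≈ 3.1.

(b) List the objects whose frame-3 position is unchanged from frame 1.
none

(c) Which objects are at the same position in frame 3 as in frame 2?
none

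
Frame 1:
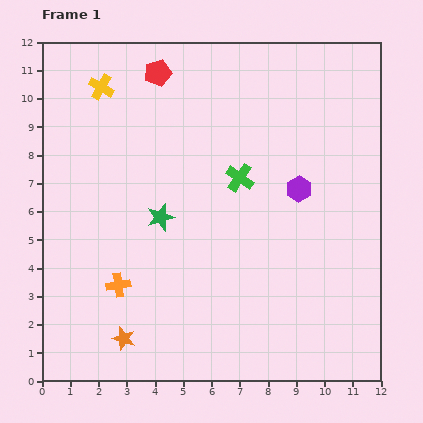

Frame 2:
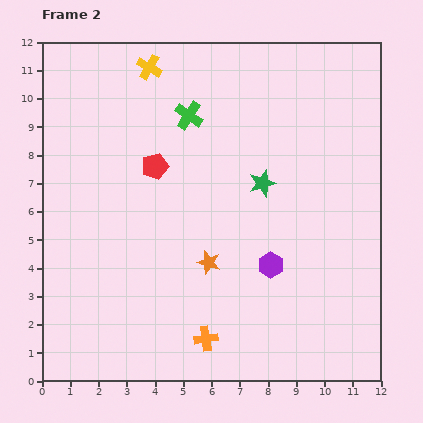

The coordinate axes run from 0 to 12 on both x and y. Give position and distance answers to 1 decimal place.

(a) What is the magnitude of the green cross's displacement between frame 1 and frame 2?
2.8

The green cross moved from (7.0, 7.2) to (5.2, 9.4), a distance of √(1.8² + 2.2²) ≈ 2.8.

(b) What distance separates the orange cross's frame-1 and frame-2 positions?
3.6

The orange cross moved from (2.7, 3.4) to (5.8, 1.5), a distance of √(3.1² + 1.9²) ≈ 3.6.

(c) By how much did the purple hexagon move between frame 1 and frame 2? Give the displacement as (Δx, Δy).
(-1.0, -2.7)

The purple hexagon was at (9.1, 6.8) in frame 1 and (8.1, 4.1) in frame 2.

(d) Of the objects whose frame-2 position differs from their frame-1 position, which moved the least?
the yellow cross

(moved 1.8)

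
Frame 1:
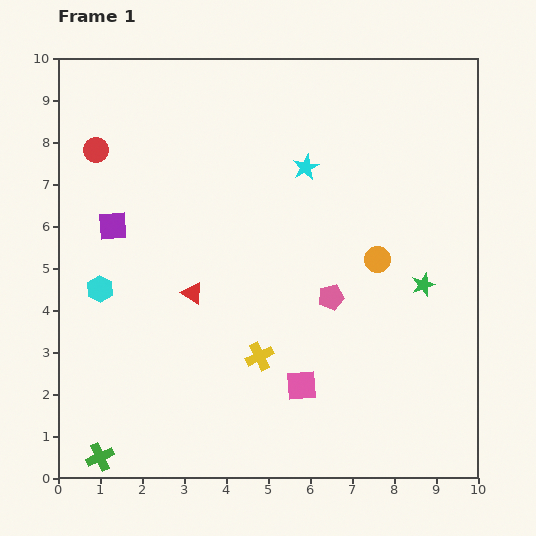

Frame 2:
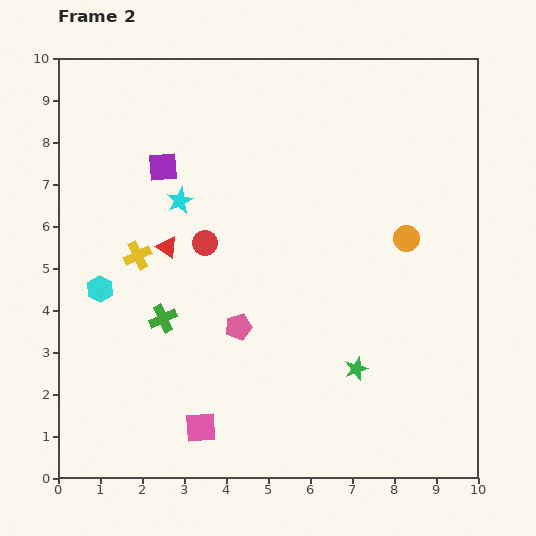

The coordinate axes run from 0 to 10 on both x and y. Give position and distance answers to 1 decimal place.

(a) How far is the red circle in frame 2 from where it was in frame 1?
3.4

The red circle moved from (0.9, 7.8) to (3.5, 5.6), a distance of √(2.6² + 2.2²) ≈ 3.4.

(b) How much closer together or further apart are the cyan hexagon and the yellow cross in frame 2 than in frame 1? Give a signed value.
-2.9

Distance in frame 1: 4.1. Distance in frame 2: 1.2.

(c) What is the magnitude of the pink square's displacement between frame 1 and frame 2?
2.6

The pink square moved from (5.8, 2.2) to (3.4, 1.2), a distance of √(2.4² + 1.0²) ≈ 2.6.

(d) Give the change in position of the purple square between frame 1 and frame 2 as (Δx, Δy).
(1.2, 1.4)

The purple square was at (1.3, 6.0) in frame 1 and (2.5, 7.4) in frame 2.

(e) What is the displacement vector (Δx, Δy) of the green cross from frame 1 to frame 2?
(1.5, 3.3)

The green cross was at (1.0, 0.5) in frame 1 and (2.5, 3.8) in frame 2.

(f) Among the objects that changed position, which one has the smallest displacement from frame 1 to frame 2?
the orange circle

(moved 0.9)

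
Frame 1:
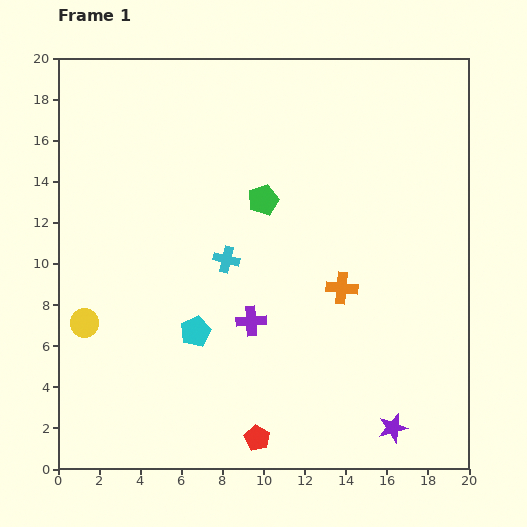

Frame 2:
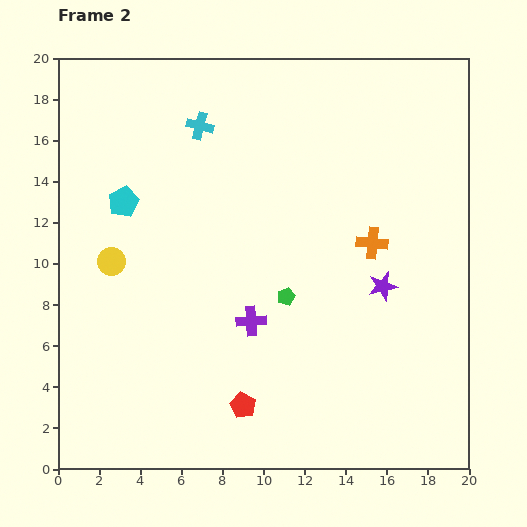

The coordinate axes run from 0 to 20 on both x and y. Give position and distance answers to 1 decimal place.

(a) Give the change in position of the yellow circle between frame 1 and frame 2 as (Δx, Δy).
(1.3, 3.0)

The yellow circle was at (1.3, 7.1) in frame 1 and (2.6, 10.1) in frame 2.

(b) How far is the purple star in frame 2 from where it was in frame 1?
6.9

The purple star moved from (16.3, 2.0) to (15.8, 8.9), a distance of √(0.5² + 6.9²) ≈ 6.9.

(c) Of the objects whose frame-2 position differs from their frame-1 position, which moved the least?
the red pentagon

(moved 1.7)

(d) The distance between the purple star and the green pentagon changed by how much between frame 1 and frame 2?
-8.1

Distance in frame 1: 12.8. Distance in frame 2: 4.7.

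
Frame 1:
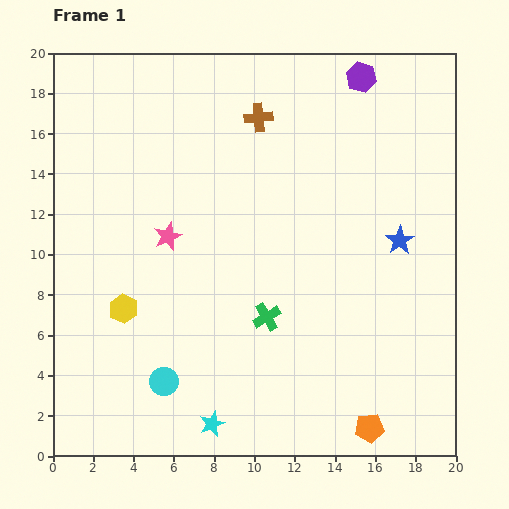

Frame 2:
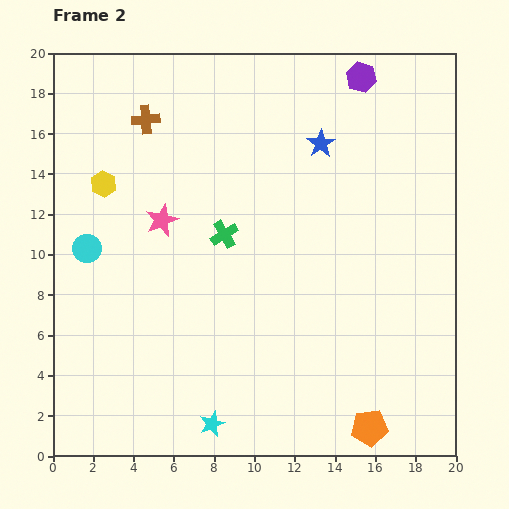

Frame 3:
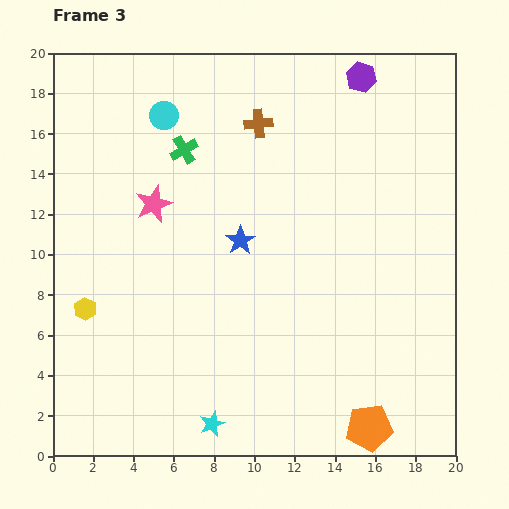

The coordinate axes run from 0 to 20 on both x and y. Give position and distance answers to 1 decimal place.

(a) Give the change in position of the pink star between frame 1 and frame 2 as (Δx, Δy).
(-0.3, 0.8)

The pink star was at (5.7, 10.9) in frame 1 and (5.4, 11.7) in frame 2.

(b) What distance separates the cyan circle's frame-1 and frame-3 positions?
13.2

The cyan circle moved from (5.5, 3.7) to (5.5, 16.9), a distance of √(0.0² + 13.2²) ≈ 13.2.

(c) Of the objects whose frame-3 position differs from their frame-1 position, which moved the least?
the brown cross

(moved 0.3)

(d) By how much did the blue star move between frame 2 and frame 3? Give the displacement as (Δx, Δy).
(-4.0, -4.8)

The blue star was at (13.3, 15.5) in frame 2 and (9.3, 10.7) in frame 3.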